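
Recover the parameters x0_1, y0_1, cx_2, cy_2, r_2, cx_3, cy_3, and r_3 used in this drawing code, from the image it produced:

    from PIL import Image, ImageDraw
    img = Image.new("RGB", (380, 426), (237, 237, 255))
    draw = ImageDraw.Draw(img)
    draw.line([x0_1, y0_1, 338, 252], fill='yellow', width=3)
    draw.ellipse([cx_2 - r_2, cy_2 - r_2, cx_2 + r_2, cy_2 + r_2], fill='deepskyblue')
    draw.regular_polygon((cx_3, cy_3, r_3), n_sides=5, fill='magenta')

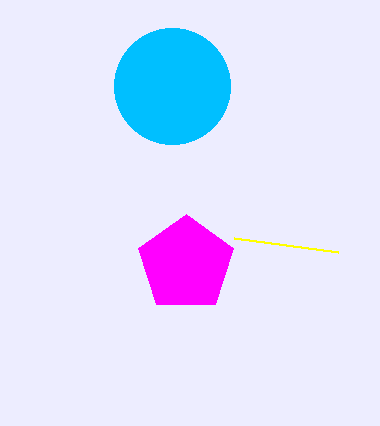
x0_1 = 234
y0_1 = 238
cx_2 = 172
cy_2 = 86
r_2 = 58
cx_3 = 186
cy_3 = 264
r_3 = 50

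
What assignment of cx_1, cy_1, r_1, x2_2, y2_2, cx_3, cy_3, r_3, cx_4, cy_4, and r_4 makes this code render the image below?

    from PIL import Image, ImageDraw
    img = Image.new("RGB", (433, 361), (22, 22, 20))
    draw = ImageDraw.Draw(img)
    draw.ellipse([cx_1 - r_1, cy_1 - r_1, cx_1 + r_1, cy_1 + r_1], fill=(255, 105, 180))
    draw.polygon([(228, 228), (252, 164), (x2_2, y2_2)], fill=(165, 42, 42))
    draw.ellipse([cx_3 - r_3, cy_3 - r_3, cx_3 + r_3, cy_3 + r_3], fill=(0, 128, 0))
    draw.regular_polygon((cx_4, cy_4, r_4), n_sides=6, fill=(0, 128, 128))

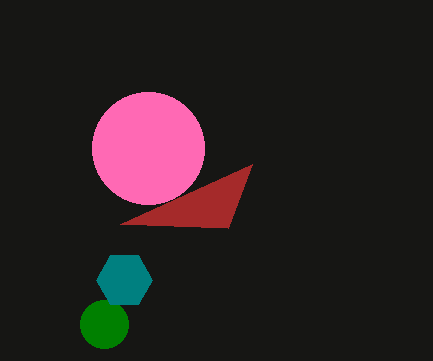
cx_1 = 148, cy_1 = 148, r_1 = 56, x2_2 = 120, y2_2 = 224, cx_3 = 104, cy_3 = 324, r_3 = 24, cx_4 = 124, cy_4 = 280, r_4 = 28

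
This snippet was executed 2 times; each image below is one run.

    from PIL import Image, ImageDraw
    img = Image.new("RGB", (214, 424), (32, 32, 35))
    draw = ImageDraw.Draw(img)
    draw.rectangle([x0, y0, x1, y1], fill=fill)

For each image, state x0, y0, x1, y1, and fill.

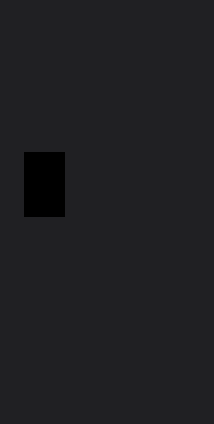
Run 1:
x0 = 24
y0 = 152
x1 = 64
y1 = 216
fill = 'black'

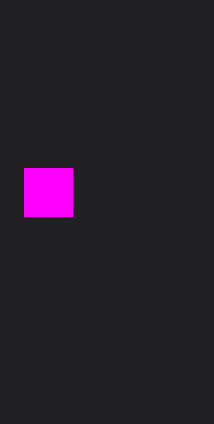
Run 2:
x0 = 24
y0 = 168
x1 = 72
y1 = 216
fill = 'magenta'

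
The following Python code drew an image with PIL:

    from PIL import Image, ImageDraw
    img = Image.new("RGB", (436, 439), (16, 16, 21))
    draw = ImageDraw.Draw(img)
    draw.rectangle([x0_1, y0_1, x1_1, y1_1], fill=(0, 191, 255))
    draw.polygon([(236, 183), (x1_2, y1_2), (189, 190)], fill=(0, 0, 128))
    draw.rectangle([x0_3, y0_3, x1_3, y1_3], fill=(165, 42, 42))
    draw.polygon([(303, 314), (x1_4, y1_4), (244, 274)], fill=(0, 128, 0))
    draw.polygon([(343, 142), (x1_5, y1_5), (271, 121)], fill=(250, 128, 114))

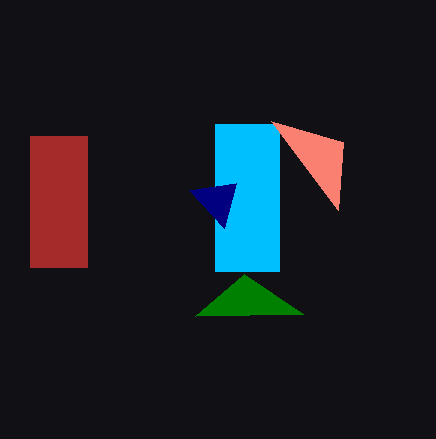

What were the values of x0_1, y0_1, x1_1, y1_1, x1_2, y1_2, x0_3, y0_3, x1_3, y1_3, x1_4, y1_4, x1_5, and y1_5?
x0_1 = 215; y0_1 = 124; x1_1 = 279; y1_1 = 271; x1_2 = 224; y1_2 = 228; x0_3 = 30; y0_3 = 136; x1_3 = 87; y1_3 = 267; x1_4 = 195; y1_4 = 316; x1_5 = 338; y1_5 = 210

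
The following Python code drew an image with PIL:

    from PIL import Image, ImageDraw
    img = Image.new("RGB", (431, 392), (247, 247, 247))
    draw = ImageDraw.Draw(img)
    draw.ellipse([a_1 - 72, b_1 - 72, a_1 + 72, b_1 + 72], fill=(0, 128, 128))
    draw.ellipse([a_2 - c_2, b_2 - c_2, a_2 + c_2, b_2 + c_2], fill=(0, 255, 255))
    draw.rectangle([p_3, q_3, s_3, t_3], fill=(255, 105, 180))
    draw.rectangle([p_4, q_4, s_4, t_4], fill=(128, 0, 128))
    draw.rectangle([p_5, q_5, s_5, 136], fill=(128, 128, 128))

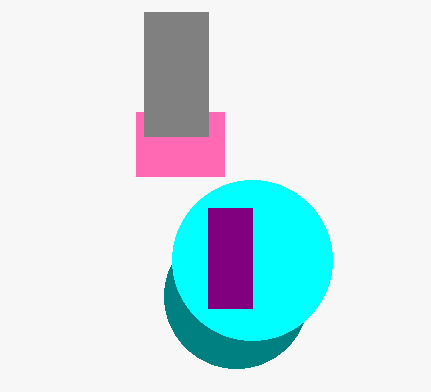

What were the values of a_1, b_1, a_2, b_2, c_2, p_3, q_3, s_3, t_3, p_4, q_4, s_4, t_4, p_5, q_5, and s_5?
a_1 = 236
b_1 = 296
a_2 = 252
b_2 = 260
c_2 = 80
p_3 = 136
q_3 = 112
s_3 = 224
t_3 = 176
p_4 = 208
q_4 = 208
s_4 = 252
t_4 = 308
p_5 = 144
q_5 = 12
s_5 = 208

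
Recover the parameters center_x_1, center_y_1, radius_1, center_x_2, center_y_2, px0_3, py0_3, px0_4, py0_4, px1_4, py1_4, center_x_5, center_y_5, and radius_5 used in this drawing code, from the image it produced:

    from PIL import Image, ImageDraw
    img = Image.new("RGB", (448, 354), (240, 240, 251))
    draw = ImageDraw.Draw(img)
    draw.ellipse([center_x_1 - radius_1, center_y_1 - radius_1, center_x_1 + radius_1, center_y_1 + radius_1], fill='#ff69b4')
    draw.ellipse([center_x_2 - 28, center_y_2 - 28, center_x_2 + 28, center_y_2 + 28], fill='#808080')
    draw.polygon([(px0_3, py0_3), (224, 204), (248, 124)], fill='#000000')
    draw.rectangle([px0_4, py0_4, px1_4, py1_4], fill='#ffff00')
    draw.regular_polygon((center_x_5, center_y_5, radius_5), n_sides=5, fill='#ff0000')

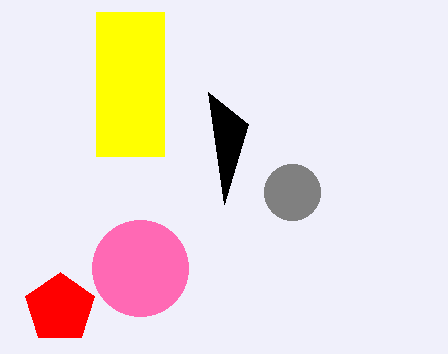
center_x_1 = 140, center_y_1 = 268, radius_1 = 48, center_x_2 = 292, center_y_2 = 192, px0_3 = 208, py0_3 = 92, px0_4 = 96, py0_4 = 12, px1_4 = 164, py1_4 = 156, center_x_5 = 60, center_y_5 = 308, radius_5 = 36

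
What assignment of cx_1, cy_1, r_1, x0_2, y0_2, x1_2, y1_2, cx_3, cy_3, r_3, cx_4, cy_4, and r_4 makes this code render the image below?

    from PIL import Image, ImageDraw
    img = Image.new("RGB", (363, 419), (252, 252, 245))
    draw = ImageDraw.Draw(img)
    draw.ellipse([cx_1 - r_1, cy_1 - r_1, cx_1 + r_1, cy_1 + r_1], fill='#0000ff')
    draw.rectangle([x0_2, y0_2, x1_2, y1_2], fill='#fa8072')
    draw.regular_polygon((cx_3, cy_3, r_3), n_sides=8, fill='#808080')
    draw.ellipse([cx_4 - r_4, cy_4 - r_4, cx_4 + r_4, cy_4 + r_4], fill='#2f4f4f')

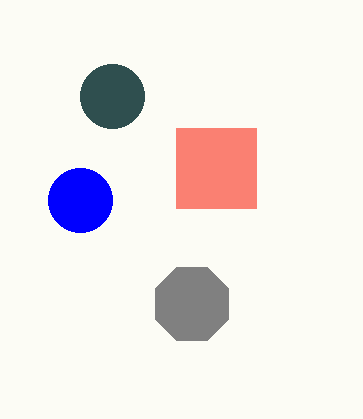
cx_1 = 80
cy_1 = 200
r_1 = 32
x0_2 = 176
y0_2 = 128
x1_2 = 256
y1_2 = 208
cx_3 = 192
cy_3 = 304
r_3 = 40
cx_4 = 112
cy_4 = 96
r_4 = 32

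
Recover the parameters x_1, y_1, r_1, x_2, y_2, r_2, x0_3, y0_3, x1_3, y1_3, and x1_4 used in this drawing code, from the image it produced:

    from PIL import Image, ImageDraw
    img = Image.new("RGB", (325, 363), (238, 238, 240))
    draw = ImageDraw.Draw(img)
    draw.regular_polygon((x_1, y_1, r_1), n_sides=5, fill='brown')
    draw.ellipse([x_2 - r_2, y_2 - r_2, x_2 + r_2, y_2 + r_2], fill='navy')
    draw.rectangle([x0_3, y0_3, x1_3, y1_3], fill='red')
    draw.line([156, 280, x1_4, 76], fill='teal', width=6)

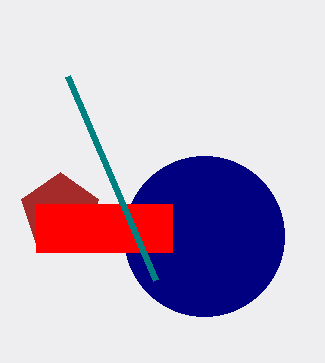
x_1 = 60
y_1 = 212
r_1 = 40
x_2 = 204
y_2 = 236
r_2 = 80
x0_3 = 36
y0_3 = 204
x1_3 = 172
y1_3 = 252
x1_4 = 68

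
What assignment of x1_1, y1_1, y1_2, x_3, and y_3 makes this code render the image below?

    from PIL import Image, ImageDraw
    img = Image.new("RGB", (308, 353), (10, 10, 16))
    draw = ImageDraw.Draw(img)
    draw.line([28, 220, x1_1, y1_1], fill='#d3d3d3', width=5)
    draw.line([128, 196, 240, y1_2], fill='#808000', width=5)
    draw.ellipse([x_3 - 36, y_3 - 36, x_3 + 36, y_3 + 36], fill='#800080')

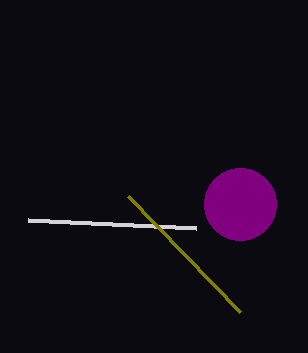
x1_1 = 196; y1_1 = 228; y1_2 = 312; x_3 = 240; y_3 = 204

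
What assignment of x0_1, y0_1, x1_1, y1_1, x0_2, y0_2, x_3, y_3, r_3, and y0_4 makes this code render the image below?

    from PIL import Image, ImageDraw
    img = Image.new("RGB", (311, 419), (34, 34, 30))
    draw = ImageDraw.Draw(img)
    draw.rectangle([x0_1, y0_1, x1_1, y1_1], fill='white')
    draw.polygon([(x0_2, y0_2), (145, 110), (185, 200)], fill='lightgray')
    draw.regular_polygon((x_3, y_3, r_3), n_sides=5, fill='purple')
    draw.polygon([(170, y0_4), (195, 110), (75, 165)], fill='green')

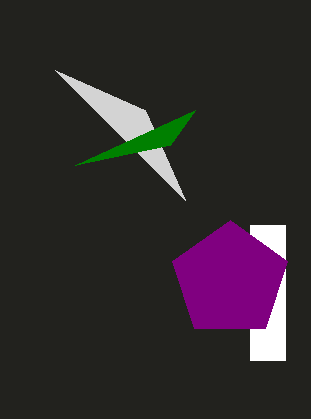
x0_1 = 250, y0_1 = 225, x1_1 = 285, y1_1 = 360, x0_2 = 55, y0_2 = 70, x_3 = 230, y_3 = 280, r_3 = 60, y0_4 = 145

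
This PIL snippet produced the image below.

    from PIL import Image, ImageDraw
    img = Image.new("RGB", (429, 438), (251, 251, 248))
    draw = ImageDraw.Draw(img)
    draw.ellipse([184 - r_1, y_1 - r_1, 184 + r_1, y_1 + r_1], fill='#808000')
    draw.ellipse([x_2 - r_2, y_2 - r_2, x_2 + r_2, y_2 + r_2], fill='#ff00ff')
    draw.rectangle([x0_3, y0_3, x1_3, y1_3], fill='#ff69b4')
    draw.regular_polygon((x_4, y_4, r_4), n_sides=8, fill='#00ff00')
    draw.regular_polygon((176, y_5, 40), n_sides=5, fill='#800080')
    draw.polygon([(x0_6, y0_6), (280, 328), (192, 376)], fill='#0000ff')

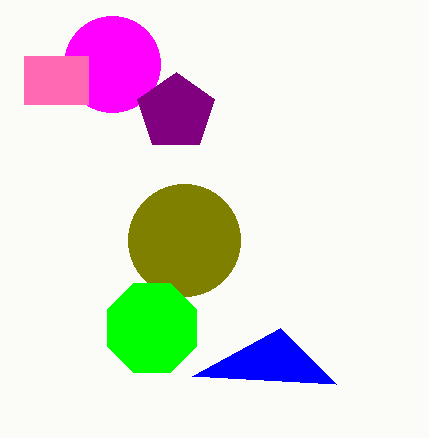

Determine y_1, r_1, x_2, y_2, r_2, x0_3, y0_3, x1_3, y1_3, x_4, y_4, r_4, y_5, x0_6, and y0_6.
y_1 = 240
r_1 = 56
x_2 = 112
y_2 = 64
r_2 = 48
x0_3 = 24
y0_3 = 56
x1_3 = 88
y1_3 = 104
x_4 = 152
y_4 = 328
r_4 = 48
y_5 = 112
x0_6 = 336
y0_6 = 384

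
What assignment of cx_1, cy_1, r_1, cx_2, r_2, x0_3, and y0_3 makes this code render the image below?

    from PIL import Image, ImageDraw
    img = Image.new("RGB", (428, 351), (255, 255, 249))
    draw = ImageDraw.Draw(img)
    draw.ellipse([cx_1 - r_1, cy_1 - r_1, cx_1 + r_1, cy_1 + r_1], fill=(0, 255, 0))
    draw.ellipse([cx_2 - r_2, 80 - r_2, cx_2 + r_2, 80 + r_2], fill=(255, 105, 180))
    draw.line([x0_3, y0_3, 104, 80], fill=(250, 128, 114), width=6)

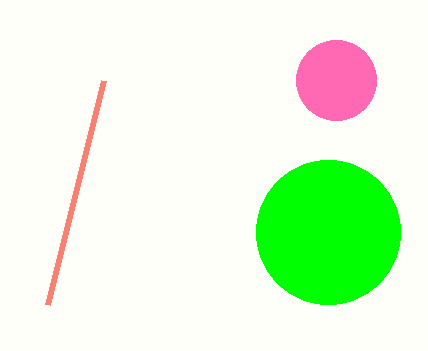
cx_1 = 328, cy_1 = 232, r_1 = 72, cx_2 = 336, r_2 = 40, x0_3 = 48, y0_3 = 304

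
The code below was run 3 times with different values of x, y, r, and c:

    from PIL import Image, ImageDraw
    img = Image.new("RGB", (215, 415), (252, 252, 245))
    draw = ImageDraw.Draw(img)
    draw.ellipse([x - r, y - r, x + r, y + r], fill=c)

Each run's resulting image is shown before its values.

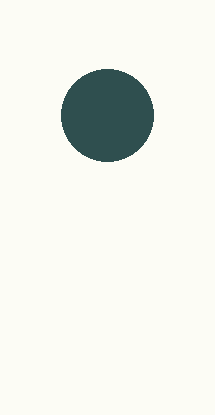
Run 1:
x = 107, y = 115, r = 46, c = 'darkslategray'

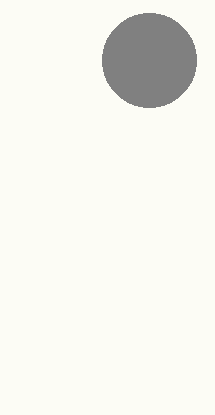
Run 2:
x = 149
y = 60
r = 47
c = 'gray'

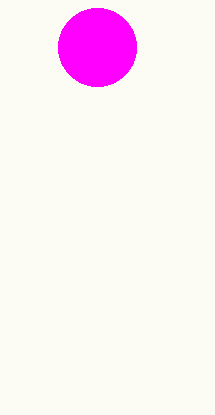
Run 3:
x = 97; y = 47; r = 39; c = 'magenta'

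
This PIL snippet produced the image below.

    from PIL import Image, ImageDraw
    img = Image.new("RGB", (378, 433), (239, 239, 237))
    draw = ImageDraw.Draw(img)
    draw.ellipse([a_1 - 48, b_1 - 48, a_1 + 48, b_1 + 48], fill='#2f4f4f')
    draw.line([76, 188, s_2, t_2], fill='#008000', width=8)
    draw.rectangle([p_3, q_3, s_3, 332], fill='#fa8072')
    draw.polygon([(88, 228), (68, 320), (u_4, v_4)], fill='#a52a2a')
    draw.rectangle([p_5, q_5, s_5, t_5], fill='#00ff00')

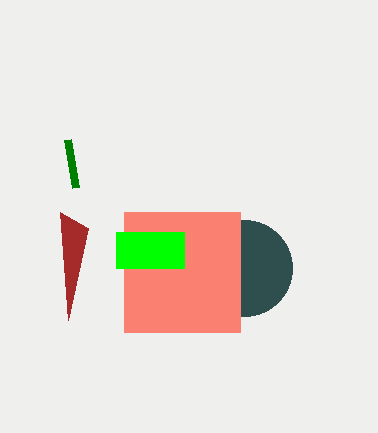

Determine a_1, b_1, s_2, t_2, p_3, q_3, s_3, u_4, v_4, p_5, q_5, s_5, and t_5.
a_1 = 244, b_1 = 268, s_2 = 68, t_2 = 140, p_3 = 124, q_3 = 212, s_3 = 240, u_4 = 60, v_4 = 212, p_5 = 116, q_5 = 232, s_5 = 184, t_5 = 268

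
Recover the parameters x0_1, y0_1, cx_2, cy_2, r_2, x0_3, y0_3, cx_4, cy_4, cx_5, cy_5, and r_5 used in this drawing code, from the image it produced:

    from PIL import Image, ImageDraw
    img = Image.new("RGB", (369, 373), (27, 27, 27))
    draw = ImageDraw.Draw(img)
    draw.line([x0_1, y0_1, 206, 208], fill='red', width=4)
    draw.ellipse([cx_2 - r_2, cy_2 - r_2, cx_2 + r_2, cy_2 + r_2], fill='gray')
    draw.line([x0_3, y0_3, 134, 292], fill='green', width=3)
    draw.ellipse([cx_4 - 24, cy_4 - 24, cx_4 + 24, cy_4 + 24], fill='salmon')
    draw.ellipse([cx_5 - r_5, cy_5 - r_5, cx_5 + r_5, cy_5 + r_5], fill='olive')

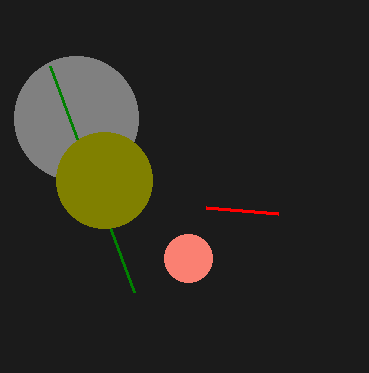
x0_1 = 278
y0_1 = 214
cx_2 = 76
cy_2 = 118
r_2 = 62
x0_3 = 50
y0_3 = 66
cx_4 = 188
cy_4 = 258
cx_5 = 104
cy_5 = 180
r_5 = 48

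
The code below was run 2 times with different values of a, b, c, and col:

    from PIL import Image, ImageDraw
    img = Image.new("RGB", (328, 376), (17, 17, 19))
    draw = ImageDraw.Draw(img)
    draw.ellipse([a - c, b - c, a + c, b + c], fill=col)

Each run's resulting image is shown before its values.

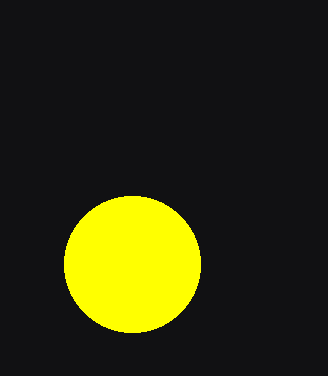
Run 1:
a = 132, b = 264, c = 68, col = 'yellow'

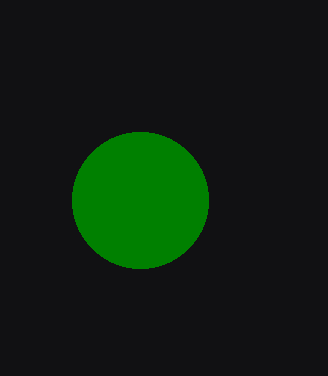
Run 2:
a = 140, b = 200, c = 68, col = 'green'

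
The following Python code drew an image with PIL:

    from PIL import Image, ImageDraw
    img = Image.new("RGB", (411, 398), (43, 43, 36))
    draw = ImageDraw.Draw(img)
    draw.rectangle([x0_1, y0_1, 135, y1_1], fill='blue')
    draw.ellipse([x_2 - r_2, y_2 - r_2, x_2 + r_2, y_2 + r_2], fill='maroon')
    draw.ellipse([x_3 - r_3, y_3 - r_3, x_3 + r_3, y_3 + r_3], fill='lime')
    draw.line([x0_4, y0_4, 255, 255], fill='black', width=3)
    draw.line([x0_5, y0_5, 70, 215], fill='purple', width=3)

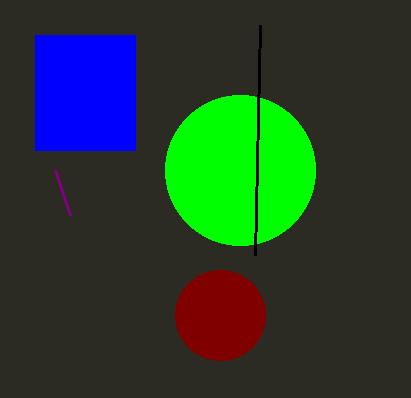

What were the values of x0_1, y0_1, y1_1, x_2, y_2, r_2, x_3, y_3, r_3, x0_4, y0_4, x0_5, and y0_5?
x0_1 = 35, y0_1 = 35, y1_1 = 150, x_2 = 220, y_2 = 315, r_2 = 45, x_3 = 240, y_3 = 170, r_3 = 75, x0_4 = 260, y0_4 = 25, x0_5 = 55, y0_5 = 170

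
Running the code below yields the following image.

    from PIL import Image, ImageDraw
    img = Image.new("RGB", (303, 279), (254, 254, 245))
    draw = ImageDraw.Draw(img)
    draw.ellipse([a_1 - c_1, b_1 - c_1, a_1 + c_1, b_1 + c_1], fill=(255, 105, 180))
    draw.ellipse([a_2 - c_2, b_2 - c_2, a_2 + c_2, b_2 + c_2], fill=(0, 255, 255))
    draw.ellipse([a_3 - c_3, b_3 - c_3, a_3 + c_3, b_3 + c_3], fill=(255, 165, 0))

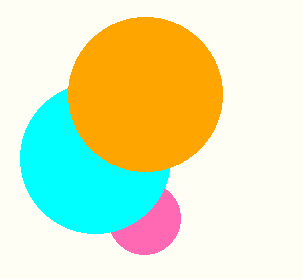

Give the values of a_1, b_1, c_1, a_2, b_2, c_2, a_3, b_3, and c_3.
a_1 = 144, b_1 = 218, c_1 = 36, a_2 = 95, b_2 = 158, c_2 = 75, a_3 = 145, b_3 = 94, c_3 = 77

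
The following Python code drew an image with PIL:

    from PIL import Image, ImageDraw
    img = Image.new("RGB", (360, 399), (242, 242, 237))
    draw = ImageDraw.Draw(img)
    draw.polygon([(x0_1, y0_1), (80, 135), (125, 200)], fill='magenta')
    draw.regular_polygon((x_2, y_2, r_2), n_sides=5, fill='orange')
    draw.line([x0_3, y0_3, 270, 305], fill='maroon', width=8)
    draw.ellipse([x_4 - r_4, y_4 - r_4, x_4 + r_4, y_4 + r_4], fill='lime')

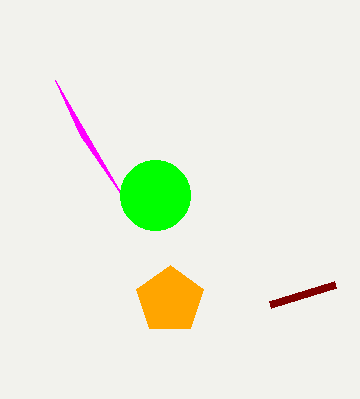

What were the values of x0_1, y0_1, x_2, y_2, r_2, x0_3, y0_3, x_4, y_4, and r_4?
x0_1 = 55
y0_1 = 80
x_2 = 170
y_2 = 300
r_2 = 35
x0_3 = 335
y0_3 = 285
x_4 = 155
y_4 = 195
r_4 = 35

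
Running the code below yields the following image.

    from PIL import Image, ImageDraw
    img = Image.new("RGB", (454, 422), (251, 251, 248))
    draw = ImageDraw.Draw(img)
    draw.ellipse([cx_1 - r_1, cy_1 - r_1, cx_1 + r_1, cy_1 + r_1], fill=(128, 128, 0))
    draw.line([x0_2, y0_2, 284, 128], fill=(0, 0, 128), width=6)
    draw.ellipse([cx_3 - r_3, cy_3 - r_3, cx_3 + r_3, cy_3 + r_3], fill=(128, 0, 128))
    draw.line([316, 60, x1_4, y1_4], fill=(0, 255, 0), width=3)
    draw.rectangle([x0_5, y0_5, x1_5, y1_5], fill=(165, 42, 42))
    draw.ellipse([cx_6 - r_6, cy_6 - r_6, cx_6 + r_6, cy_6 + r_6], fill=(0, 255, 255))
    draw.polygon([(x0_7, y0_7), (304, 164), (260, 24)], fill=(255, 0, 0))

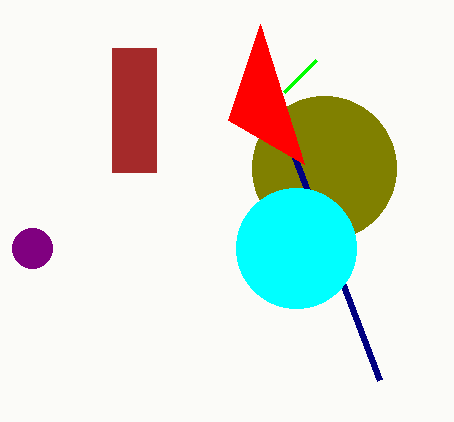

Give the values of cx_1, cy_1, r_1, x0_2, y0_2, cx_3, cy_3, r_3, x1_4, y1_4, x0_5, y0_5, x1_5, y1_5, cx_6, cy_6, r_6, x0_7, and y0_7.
cx_1 = 324
cy_1 = 168
r_1 = 72
x0_2 = 380
y0_2 = 380
cx_3 = 32
cy_3 = 248
r_3 = 20
x1_4 = 284
y1_4 = 92
x0_5 = 112
y0_5 = 48
x1_5 = 156
y1_5 = 172
cx_6 = 296
cy_6 = 248
r_6 = 60
x0_7 = 228
y0_7 = 120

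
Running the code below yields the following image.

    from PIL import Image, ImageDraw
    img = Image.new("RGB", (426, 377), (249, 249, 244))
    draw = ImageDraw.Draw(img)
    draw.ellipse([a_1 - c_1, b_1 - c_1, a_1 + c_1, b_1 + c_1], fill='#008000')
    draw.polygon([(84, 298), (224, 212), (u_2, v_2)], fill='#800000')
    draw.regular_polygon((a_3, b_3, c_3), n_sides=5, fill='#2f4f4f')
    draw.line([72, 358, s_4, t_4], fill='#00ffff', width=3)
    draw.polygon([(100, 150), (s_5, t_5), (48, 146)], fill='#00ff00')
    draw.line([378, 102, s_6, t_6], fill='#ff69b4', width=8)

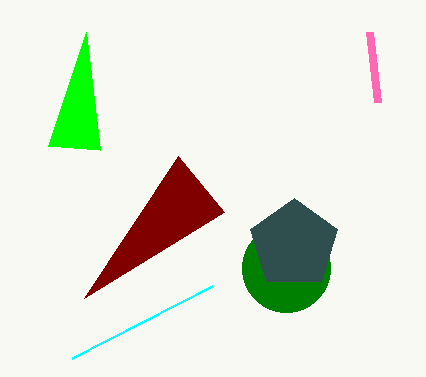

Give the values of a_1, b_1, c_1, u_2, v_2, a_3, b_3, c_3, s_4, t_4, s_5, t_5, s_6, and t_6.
a_1 = 286
b_1 = 268
c_1 = 44
u_2 = 178
v_2 = 156
a_3 = 294
b_3 = 244
c_3 = 46
s_4 = 212
t_4 = 286
s_5 = 86
t_5 = 32
s_6 = 370
t_6 = 32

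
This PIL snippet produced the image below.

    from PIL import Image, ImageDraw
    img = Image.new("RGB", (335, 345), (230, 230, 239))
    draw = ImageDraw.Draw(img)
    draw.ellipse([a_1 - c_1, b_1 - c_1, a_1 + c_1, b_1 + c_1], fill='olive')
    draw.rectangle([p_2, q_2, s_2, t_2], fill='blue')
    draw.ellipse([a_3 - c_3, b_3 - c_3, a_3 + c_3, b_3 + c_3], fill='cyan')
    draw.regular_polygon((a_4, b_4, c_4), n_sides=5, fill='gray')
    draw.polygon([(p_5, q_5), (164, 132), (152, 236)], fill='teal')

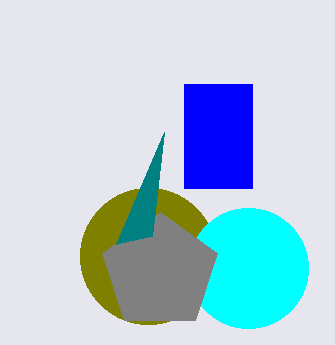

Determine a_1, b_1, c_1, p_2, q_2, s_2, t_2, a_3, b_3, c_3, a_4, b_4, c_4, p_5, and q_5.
a_1 = 148
b_1 = 256
c_1 = 68
p_2 = 184
q_2 = 84
s_2 = 252
t_2 = 188
a_3 = 248
b_3 = 268
c_3 = 60
a_4 = 160
b_4 = 272
c_4 = 60
p_5 = 116
q_5 = 244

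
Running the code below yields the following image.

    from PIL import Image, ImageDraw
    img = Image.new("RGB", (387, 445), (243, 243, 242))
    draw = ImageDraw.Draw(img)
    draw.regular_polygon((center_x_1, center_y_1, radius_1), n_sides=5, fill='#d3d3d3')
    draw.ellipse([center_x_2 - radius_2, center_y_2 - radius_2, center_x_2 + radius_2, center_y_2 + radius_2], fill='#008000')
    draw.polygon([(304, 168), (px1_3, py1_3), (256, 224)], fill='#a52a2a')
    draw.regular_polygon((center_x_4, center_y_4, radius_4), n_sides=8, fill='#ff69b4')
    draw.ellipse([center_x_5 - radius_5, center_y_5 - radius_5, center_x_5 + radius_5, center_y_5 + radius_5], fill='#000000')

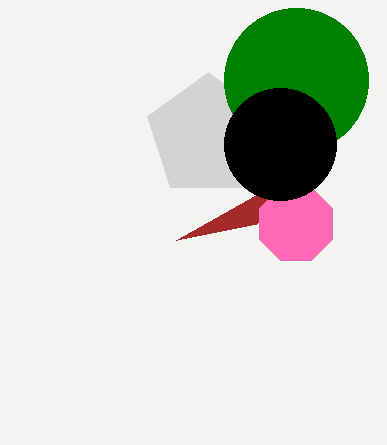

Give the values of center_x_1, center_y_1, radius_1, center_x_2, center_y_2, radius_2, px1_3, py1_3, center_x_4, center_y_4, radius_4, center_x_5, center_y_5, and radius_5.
center_x_1 = 208; center_y_1 = 136; radius_1 = 64; center_x_2 = 296; center_y_2 = 80; radius_2 = 72; px1_3 = 176; py1_3 = 240; center_x_4 = 296; center_y_4 = 224; radius_4 = 40; center_x_5 = 280; center_y_5 = 144; radius_5 = 56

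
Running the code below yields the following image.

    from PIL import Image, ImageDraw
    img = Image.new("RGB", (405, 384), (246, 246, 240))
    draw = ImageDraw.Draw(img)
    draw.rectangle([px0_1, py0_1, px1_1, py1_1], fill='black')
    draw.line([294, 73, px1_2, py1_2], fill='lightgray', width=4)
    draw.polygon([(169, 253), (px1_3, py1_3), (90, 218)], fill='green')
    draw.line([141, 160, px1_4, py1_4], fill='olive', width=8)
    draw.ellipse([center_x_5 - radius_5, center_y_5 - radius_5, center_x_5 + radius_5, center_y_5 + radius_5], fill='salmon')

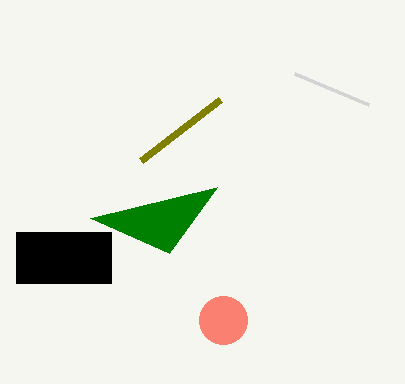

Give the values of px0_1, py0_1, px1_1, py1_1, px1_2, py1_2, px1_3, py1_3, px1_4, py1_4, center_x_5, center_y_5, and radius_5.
px0_1 = 16; py0_1 = 232; px1_1 = 111; py1_1 = 283; px1_2 = 368; py1_2 = 104; px1_3 = 217; py1_3 = 187; px1_4 = 220; py1_4 = 99; center_x_5 = 223; center_y_5 = 320; radius_5 = 24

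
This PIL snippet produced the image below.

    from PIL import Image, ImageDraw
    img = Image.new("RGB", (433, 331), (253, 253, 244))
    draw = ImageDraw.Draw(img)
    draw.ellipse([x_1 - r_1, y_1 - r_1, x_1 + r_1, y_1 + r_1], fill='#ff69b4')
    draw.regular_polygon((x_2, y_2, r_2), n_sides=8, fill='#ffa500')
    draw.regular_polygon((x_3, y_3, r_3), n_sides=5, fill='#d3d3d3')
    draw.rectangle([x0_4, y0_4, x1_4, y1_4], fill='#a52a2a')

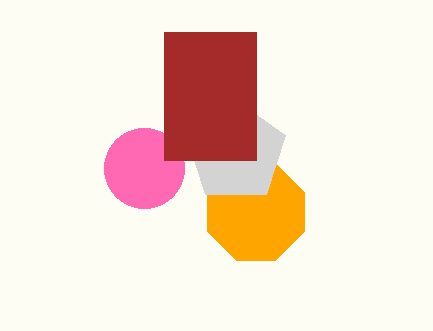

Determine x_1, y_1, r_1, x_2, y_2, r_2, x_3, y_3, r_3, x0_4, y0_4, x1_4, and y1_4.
x_1 = 144, y_1 = 168, r_1 = 40, x_2 = 256, y_2 = 212, r_2 = 52, x_3 = 236, y_3 = 152, r_3 = 52, x0_4 = 164, y0_4 = 32, x1_4 = 256, y1_4 = 160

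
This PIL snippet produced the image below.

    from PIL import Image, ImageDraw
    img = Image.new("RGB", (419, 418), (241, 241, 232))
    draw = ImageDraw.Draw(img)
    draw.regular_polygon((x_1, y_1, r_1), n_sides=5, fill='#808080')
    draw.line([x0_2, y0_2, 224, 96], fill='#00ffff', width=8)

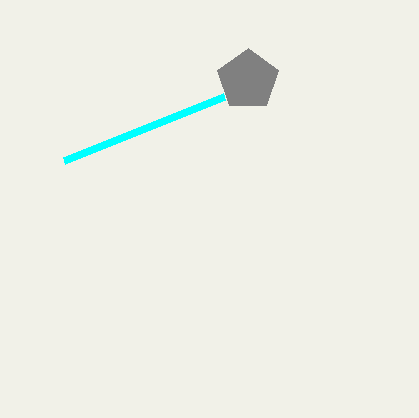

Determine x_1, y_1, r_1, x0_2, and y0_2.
x_1 = 248, y_1 = 80, r_1 = 32, x0_2 = 64, y0_2 = 160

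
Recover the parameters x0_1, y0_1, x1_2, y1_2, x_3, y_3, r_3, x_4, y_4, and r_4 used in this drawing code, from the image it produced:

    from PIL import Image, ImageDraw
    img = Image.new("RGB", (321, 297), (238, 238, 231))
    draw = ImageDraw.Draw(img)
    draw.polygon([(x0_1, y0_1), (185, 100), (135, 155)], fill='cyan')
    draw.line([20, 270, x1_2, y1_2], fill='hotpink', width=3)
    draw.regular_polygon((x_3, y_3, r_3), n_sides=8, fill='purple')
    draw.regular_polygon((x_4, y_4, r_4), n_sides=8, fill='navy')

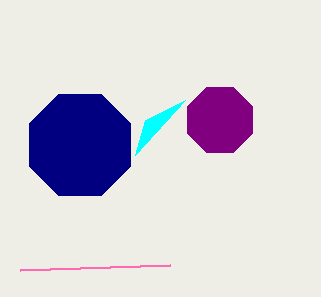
x0_1 = 145; y0_1 = 120; x1_2 = 170; y1_2 = 265; x_3 = 220; y_3 = 120; r_3 = 35; x_4 = 80; y_4 = 145; r_4 = 55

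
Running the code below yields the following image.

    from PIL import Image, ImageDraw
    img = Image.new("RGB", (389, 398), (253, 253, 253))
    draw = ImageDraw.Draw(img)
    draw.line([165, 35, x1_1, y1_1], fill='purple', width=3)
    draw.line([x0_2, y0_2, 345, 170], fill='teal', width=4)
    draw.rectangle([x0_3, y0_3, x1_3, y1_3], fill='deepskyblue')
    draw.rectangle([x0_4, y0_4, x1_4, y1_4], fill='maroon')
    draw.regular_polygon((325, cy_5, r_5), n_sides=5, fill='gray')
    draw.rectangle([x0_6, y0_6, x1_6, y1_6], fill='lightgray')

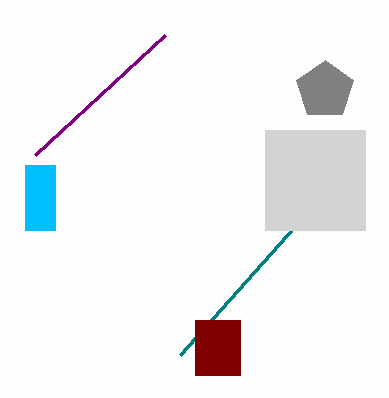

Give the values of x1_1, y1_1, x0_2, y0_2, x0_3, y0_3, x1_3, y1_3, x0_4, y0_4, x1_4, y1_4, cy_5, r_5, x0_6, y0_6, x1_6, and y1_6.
x1_1 = 35, y1_1 = 155, x0_2 = 180, y0_2 = 355, x0_3 = 25, y0_3 = 165, x1_3 = 55, y1_3 = 230, x0_4 = 195, y0_4 = 320, x1_4 = 240, y1_4 = 375, cy_5 = 90, r_5 = 30, x0_6 = 265, y0_6 = 130, x1_6 = 365, y1_6 = 230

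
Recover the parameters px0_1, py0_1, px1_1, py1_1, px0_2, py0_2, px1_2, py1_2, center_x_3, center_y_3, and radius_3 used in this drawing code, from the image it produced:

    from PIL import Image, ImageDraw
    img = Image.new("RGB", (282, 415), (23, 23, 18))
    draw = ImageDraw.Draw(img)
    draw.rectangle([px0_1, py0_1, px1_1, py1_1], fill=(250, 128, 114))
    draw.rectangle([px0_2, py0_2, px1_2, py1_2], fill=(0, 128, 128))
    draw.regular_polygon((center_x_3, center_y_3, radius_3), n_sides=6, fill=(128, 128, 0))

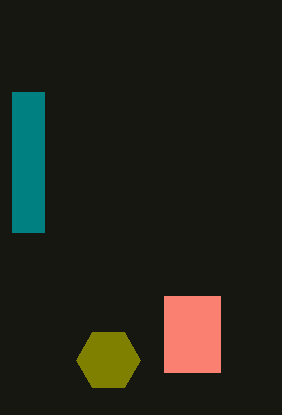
px0_1 = 164; py0_1 = 296; px1_1 = 220; py1_1 = 372; px0_2 = 12; py0_2 = 92; px1_2 = 44; py1_2 = 232; center_x_3 = 108; center_y_3 = 360; radius_3 = 32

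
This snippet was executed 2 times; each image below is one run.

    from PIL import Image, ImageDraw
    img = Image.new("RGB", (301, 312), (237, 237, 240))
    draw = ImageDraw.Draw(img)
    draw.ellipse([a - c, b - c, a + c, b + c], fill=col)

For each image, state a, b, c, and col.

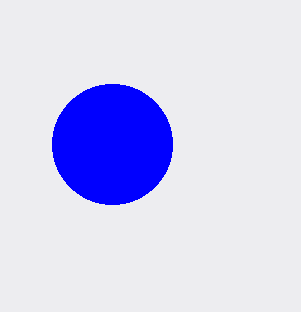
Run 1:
a = 112, b = 144, c = 60, col = 'blue'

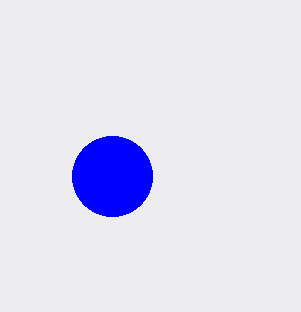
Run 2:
a = 112; b = 176; c = 40; col = 'blue'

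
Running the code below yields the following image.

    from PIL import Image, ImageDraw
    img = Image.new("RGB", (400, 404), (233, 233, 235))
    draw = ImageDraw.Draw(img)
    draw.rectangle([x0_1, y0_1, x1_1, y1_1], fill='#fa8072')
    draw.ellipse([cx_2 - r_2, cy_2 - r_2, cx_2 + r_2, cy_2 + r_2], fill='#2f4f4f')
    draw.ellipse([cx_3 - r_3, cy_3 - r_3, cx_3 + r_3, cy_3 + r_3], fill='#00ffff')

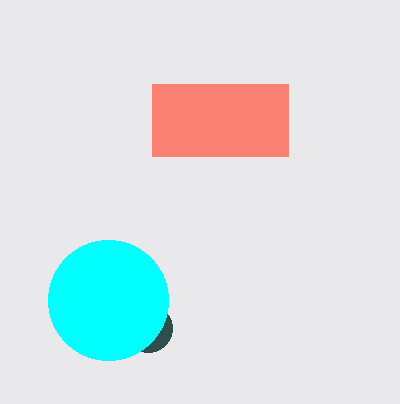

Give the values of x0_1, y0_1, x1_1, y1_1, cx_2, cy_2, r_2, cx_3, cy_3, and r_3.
x0_1 = 152, y0_1 = 84, x1_1 = 288, y1_1 = 156, cx_2 = 148, cy_2 = 328, r_2 = 24, cx_3 = 108, cy_3 = 300, r_3 = 60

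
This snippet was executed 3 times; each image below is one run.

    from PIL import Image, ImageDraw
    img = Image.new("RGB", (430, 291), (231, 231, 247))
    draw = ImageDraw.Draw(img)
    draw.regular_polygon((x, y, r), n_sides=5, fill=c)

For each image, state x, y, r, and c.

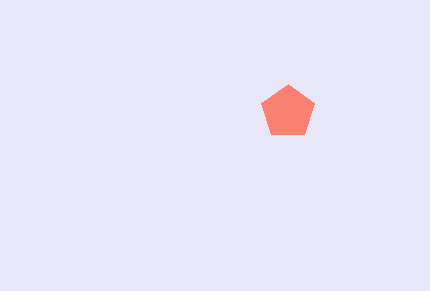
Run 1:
x = 288, y = 112, r = 28, c = 'salmon'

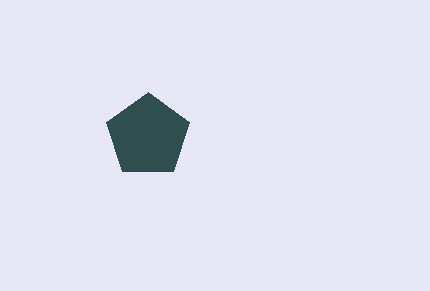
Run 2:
x = 148, y = 136, r = 44, c = 'darkslategray'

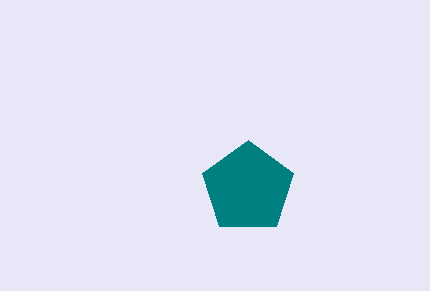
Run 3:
x = 248
y = 188
r = 48
c = 'teal'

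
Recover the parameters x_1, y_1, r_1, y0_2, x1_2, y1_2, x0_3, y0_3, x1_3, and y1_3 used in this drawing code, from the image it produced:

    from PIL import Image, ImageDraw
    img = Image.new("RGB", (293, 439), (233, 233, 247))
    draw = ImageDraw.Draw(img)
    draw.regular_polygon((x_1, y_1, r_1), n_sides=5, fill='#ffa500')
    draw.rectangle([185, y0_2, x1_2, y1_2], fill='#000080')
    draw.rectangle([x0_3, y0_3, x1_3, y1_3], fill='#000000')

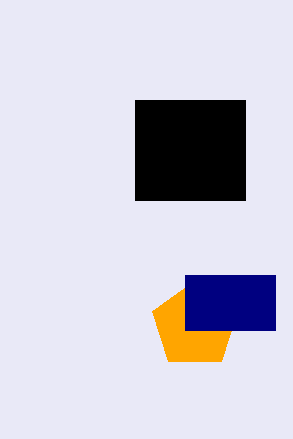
x_1 = 195, y_1 = 325, r_1 = 45, y0_2 = 275, x1_2 = 275, y1_2 = 330, x0_3 = 135, y0_3 = 100, x1_3 = 245, y1_3 = 200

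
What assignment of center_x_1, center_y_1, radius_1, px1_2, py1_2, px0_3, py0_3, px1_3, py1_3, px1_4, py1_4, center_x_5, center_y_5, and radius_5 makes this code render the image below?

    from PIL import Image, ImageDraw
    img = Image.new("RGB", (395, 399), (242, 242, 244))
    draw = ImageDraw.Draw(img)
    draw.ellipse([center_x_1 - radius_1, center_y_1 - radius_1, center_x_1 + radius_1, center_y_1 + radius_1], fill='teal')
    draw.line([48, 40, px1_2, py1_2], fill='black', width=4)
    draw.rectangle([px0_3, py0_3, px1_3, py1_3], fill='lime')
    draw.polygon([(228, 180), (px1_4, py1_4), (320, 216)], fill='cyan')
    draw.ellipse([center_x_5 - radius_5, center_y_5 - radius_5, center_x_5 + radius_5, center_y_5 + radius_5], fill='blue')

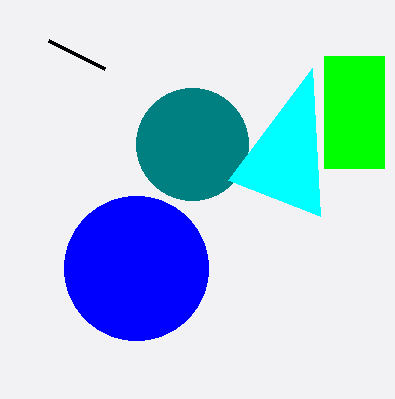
center_x_1 = 192; center_y_1 = 144; radius_1 = 56; px1_2 = 104; py1_2 = 68; px0_3 = 324; py0_3 = 56; px1_3 = 384; py1_3 = 168; px1_4 = 312; py1_4 = 68; center_x_5 = 136; center_y_5 = 268; radius_5 = 72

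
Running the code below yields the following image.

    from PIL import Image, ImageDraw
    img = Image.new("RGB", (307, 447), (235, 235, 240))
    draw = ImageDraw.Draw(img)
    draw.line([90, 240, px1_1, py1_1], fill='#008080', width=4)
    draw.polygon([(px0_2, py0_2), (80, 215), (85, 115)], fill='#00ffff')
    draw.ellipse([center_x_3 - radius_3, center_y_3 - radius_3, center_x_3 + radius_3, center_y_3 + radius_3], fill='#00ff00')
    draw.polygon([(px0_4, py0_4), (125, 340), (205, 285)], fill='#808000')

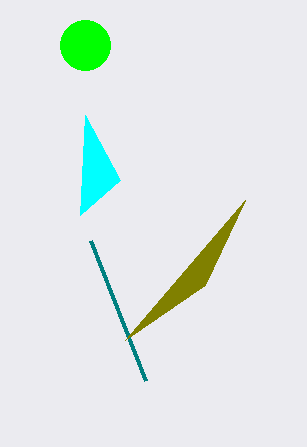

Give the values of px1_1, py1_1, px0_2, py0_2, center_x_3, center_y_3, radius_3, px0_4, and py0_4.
px1_1 = 145; py1_1 = 380; px0_2 = 120; py0_2 = 180; center_x_3 = 85; center_y_3 = 45; radius_3 = 25; px0_4 = 245; py0_4 = 200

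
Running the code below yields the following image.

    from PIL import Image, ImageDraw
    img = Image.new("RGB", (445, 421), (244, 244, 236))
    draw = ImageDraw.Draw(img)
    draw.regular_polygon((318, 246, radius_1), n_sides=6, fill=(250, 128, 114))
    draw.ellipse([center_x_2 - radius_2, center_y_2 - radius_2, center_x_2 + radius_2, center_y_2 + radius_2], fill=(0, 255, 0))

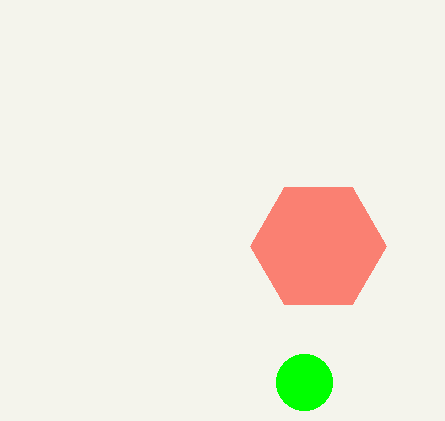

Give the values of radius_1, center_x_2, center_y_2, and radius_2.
radius_1 = 68
center_x_2 = 304
center_y_2 = 382
radius_2 = 28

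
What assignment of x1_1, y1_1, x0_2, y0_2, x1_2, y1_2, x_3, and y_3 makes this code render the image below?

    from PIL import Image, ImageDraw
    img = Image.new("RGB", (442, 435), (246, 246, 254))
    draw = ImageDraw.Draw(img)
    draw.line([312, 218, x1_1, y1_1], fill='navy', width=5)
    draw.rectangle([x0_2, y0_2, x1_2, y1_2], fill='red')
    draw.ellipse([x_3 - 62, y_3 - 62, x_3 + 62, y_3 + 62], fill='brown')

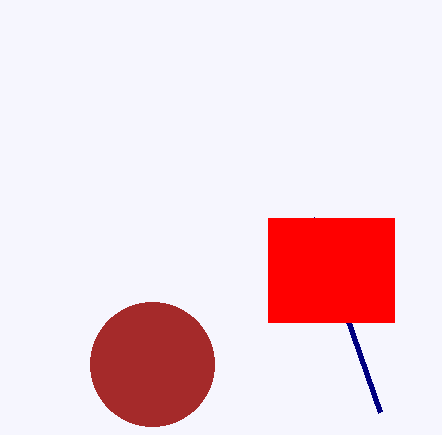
x1_1 = 380; y1_1 = 412; x0_2 = 268; y0_2 = 218; x1_2 = 394; y1_2 = 322; x_3 = 152; y_3 = 364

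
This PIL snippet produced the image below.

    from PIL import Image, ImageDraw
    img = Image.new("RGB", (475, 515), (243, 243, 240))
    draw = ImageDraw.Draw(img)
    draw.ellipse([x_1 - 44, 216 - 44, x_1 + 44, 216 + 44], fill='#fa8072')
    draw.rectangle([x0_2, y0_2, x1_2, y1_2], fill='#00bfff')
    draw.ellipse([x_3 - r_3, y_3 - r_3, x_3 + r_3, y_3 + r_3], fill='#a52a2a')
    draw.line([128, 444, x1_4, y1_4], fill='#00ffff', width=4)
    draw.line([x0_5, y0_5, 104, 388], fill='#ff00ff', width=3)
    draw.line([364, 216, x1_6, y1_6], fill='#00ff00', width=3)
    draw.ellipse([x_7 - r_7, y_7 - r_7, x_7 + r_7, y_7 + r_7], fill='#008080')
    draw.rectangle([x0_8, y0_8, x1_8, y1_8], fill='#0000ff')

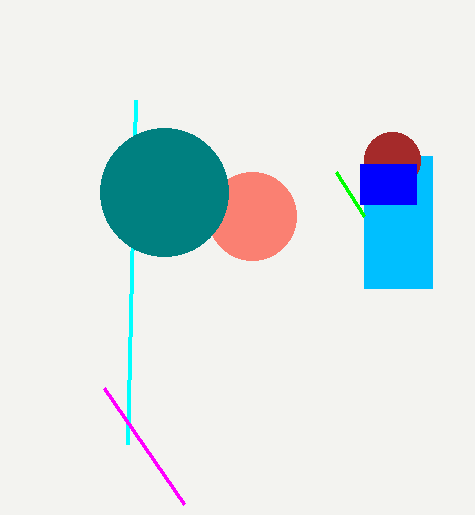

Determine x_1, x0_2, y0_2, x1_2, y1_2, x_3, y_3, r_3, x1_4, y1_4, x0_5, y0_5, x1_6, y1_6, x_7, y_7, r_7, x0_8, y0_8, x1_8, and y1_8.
x_1 = 252, x0_2 = 364, y0_2 = 156, x1_2 = 432, y1_2 = 288, x_3 = 392, y_3 = 160, r_3 = 28, x1_4 = 136, y1_4 = 100, x0_5 = 184, y0_5 = 504, x1_6 = 336, y1_6 = 172, x_7 = 164, y_7 = 192, r_7 = 64, x0_8 = 360, y0_8 = 164, x1_8 = 416, y1_8 = 204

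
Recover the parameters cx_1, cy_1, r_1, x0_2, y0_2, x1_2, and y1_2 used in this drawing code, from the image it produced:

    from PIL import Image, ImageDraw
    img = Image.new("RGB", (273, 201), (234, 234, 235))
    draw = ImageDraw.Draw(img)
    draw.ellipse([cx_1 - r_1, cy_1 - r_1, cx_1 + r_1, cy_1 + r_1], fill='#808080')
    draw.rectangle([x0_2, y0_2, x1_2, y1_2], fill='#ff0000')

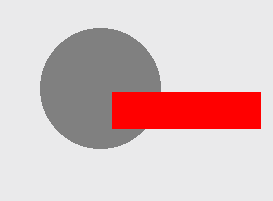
cx_1 = 100, cy_1 = 88, r_1 = 60, x0_2 = 112, y0_2 = 92, x1_2 = 260, y1_2 = 128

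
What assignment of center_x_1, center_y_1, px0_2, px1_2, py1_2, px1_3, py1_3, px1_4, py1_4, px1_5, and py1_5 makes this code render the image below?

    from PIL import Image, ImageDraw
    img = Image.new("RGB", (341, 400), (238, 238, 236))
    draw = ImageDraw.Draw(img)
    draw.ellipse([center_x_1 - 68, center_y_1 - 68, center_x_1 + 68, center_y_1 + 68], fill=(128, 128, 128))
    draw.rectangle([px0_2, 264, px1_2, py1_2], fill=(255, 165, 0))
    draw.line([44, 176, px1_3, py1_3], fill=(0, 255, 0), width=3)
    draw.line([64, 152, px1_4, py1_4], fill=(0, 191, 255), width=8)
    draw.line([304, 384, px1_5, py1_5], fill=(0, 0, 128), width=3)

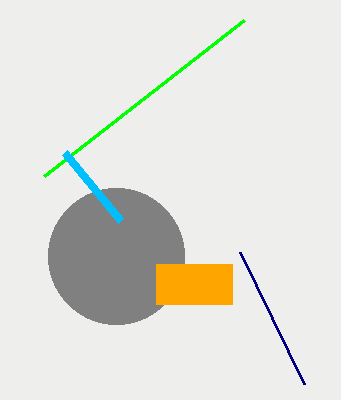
center_x_1 = 116; center_y_1 = 256; px0_2 = 156; px1_2 = 232; py1_2 = 304; px1_3 = 244; py1_3 = 20; px1_4 = 120; py1_4 = 220; px1_5 = 240; py1_5 = 252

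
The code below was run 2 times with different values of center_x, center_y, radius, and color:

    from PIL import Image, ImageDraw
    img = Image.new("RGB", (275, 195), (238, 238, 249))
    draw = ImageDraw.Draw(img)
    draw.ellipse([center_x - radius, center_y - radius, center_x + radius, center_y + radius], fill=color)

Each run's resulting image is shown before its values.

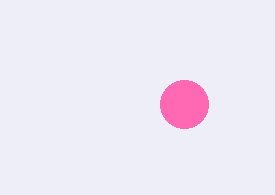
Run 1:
center_x = 184, center_y = 104, radius = 24, color = 'hotpink'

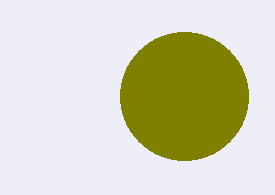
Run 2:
center_x = 184, center_y = 96, radius = 64, color = 'olive'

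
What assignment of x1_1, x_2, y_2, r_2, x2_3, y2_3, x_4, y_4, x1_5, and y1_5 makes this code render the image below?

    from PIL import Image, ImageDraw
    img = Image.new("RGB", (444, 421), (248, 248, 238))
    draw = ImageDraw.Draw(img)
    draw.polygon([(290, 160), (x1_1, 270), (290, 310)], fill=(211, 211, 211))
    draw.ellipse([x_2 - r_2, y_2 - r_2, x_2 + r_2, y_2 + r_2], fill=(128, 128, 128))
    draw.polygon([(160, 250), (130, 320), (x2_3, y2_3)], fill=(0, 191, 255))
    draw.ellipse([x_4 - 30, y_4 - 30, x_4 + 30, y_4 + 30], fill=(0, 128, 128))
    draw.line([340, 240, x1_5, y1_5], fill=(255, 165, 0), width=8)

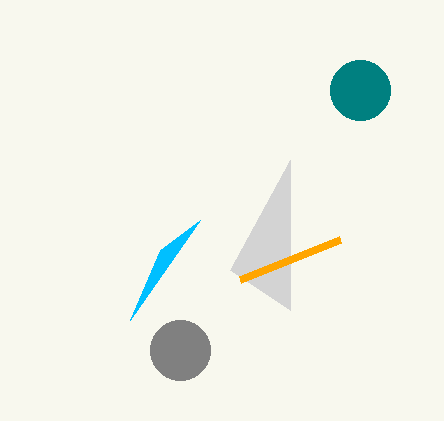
x1_1 = 230; x_2 = 180; y_2 = 350; r_2 = 30; x2_3 = 200; y2_3 = 220; x_4 = 360; y_4 = 90; x1_5 = 240; y1_5 = 280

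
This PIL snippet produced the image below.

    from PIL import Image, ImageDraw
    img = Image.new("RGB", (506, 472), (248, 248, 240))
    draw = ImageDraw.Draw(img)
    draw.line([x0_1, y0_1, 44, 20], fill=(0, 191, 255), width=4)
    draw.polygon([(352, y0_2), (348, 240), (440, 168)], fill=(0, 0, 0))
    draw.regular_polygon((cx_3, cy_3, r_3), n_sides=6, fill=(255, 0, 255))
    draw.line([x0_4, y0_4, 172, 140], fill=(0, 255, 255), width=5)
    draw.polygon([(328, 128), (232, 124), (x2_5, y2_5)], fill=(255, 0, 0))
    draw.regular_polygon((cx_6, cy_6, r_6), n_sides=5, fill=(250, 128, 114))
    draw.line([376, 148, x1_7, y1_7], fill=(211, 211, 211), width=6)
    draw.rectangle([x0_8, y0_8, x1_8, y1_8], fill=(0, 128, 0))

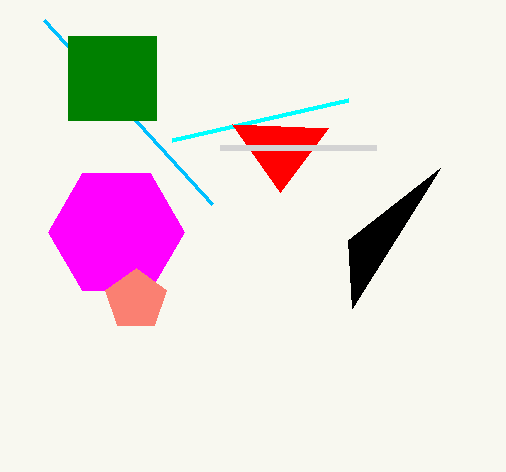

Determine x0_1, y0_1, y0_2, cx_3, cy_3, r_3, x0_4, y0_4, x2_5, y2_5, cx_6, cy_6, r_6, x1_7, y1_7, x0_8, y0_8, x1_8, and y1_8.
x0_1 = 212, y0_1 = 204, y0_2 = 308, cx_3 = 116, cy_3 = 232, r_3 = 68, x0_4 = 348, y0_4 = 100, x2_5 = 280, y2_5 = 192, cx_6 = 136, cy_6 = 300, r_6 = 32, x1_7 = 220, y1_7 = 148, x0_8 = 68, y0_8 = 36, x1_8 = 156, y1_8 = 120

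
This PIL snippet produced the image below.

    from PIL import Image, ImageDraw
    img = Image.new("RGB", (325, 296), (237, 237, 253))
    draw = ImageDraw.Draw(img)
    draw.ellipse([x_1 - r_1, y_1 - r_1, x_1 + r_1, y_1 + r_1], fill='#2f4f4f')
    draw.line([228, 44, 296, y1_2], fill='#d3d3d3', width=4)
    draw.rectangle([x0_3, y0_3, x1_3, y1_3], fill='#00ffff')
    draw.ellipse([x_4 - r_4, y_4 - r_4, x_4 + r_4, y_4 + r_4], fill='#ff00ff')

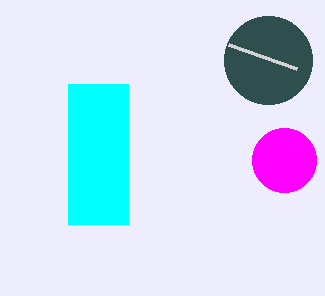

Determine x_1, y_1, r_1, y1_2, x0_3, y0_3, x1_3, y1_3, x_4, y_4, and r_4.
x_1 = 268; y_1 = 60; r_1 = 44; y1_2 = 68; x0_3 = 68; y0_3 = 84; x1_3 = 128; y1_3 = 224; x_4 = 284; y_4 = 160; r_4 = 32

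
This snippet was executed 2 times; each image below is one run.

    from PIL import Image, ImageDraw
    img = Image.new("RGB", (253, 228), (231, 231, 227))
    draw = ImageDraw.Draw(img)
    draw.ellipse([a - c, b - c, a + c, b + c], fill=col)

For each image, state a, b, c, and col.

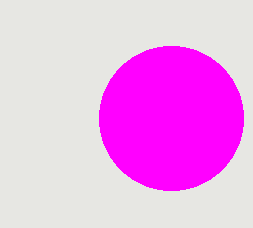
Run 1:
a = 171
b = 118
c = 72
col = 'magenta'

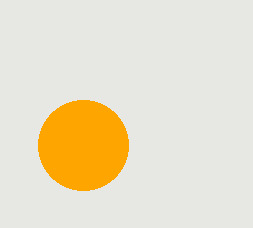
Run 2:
a = 83
b = 145
c = 45
col = 'orange'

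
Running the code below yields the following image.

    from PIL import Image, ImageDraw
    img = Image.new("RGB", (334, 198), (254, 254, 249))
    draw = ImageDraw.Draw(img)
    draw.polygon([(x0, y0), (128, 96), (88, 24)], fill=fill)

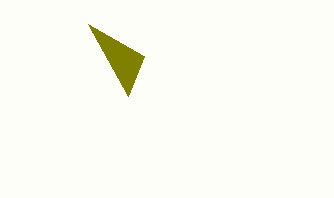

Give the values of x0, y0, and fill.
x0 = 144; y0 = 56; fill = 'olive'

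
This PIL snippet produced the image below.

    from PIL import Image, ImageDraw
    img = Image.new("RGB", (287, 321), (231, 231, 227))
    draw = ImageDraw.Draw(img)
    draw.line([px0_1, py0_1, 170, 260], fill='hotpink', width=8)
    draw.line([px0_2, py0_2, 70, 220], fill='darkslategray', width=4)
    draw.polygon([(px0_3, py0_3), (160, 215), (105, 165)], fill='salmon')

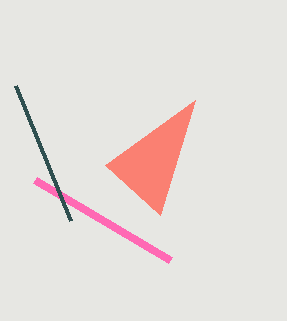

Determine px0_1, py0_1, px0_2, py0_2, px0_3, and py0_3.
px0_1 = 35, py0_1 = 180, px0_2 = 15, py0_2 = 85, px0_3 = 195, py0_3 = 100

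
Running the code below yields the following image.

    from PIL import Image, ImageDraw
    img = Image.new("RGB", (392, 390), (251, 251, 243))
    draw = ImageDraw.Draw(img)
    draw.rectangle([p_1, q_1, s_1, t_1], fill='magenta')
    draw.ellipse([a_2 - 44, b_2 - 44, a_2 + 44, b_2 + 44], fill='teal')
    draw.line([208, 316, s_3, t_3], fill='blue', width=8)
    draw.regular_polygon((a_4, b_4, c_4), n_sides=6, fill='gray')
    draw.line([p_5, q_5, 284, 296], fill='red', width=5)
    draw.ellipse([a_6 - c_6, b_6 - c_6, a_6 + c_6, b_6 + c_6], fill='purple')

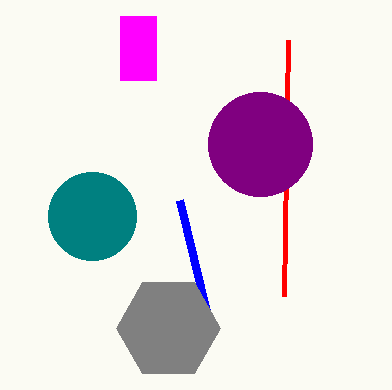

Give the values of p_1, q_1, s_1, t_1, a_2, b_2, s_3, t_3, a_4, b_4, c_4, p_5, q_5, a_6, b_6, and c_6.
p_1 = 120, q_1 = 16, s_1 = 156, t_1 = 80, a_2 = 92, b_2 = 216, s_3 = 180, t_3 = 200, a_4 = 168, b_4 = 328, c_4 = 52, p_5 = 288, q_5 = 40, a_6 = 260, b_6 = 144, c_6 = 52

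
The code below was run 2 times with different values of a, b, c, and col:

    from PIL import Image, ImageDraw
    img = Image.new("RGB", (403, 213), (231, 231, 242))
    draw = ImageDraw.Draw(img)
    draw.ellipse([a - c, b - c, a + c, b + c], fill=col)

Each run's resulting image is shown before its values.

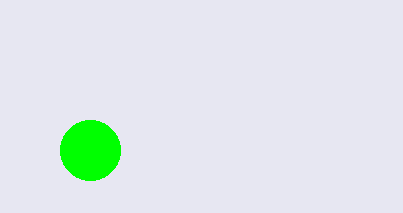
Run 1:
a = 90; b = 150; c = 30; col = 'lime'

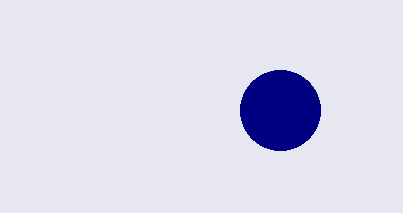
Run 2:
a = 280
b = 110
c = 40
col = 'navy'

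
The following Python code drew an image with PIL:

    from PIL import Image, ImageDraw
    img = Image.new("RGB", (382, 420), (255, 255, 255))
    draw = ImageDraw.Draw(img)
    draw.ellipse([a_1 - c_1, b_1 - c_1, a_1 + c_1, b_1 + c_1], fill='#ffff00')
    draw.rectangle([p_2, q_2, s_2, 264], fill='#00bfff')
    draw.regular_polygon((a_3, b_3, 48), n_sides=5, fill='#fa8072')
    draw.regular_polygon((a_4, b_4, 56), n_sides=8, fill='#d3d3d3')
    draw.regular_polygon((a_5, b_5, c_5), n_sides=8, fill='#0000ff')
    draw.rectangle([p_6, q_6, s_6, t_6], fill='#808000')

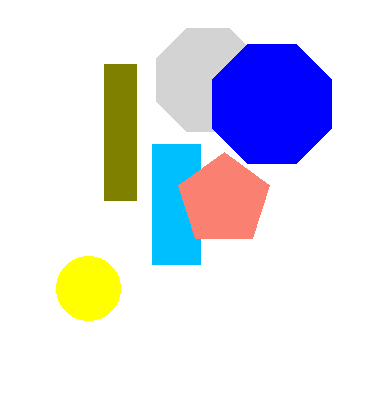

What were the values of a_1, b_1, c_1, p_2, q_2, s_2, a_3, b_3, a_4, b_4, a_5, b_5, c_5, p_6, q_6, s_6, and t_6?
a_1 = 88
b_1 = 288
c_1 = 32
p_2 = 152
q_2 = 144
s_2 = 200
a_3 = 224
b_3 = 200
a_4 = 208
b_4 = 80
a_5 = 272
b_5 = 104
c_5 = 64
p_6 = 104
q_6 = 64
s_6 = 136
t_6 = 200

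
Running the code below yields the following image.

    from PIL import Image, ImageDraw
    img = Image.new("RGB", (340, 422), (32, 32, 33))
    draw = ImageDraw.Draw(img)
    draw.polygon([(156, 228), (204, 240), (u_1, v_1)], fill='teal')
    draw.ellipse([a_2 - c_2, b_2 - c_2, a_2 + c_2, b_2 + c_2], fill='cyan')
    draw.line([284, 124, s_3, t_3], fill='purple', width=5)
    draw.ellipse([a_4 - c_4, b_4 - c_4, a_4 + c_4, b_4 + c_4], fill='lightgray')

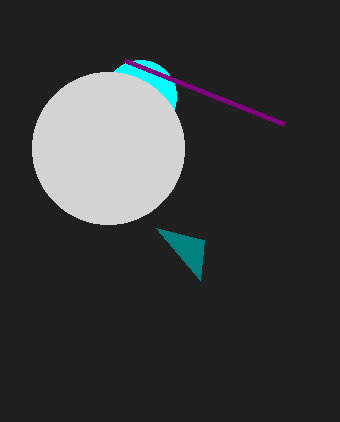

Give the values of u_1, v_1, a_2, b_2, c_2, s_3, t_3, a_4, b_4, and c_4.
u_1 = 200; v_1 = 280; a_2 = 140; b_2 = 96; c_2 = 36; s_3 = 124; t_3 = 60; a_4 = 108; b_4 = 148; c_4 = 76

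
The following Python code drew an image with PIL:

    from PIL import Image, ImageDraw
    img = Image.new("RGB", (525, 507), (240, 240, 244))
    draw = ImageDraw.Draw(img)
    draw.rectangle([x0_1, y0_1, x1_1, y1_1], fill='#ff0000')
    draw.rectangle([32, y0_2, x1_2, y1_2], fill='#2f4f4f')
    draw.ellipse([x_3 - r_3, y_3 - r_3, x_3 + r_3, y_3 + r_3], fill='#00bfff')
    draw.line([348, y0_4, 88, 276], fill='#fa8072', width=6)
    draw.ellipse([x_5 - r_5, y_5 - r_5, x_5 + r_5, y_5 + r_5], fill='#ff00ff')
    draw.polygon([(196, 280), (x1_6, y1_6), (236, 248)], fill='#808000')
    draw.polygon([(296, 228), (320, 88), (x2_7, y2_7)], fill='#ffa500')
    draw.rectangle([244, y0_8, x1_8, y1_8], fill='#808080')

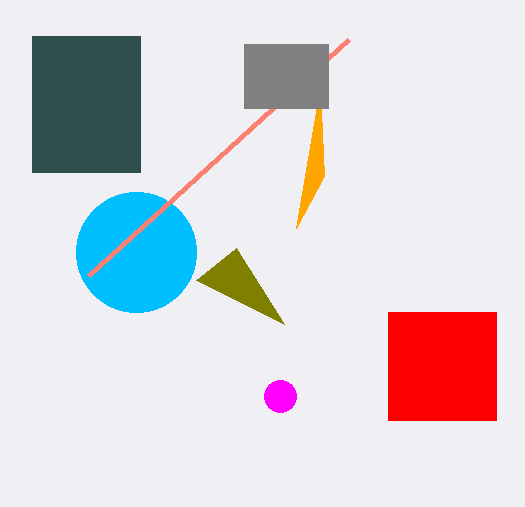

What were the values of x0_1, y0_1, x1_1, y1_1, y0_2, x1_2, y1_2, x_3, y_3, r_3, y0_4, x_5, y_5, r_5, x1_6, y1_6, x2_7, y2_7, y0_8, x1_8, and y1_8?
x0_1 = 388; y0_1 = 312; x1_1 = 496; y1_1 = 420; y0_2 = 36; x1_2 = 140; y1_2 = 172; x_3 = 136; y_3 = 252; r_3 = 60; y0_4 = 40; x_5 = 280; y_5 = 396; r_5 = 16; x1_6 = 284; y1_6 = 324; x2_7 = 324; y2_7 = 176; y0_8 = 44; x1_8 = 328; y1_8 = 108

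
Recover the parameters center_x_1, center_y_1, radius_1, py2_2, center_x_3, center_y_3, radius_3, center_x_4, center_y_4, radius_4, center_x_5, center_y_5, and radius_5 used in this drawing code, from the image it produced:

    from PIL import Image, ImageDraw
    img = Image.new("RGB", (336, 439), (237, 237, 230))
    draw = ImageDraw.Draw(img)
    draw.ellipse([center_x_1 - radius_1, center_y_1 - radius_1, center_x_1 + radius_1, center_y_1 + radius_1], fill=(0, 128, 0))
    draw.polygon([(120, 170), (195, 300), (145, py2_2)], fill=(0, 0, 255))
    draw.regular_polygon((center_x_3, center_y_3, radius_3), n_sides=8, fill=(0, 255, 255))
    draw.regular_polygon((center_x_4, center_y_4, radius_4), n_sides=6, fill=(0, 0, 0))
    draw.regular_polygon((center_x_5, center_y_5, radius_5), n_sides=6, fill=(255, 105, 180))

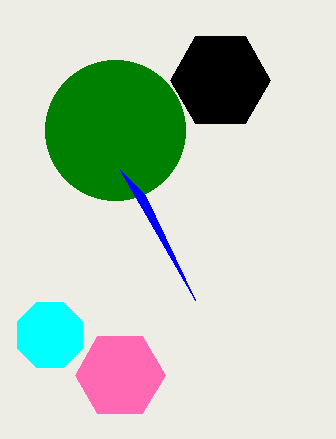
center_x_1 = 115
center_y_1 = 130
radius_1 = 70
py2_2 = 195
center_x_3 = 50
center_y_3 = 335
radius_3 = 35
center_x_4 = 220
center_y_4 = 80
radius_4 = 50
center_x_5 = 120
center_y_5 = 375
radius_5 = 45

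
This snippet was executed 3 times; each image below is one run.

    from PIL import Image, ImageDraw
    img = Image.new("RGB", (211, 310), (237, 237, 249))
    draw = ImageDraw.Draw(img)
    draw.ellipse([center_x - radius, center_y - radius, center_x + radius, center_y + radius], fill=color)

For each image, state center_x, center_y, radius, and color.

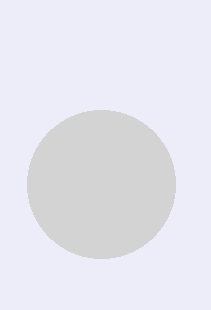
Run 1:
center_x = 101; center_y = 184; radius = 74; color = 'lightgray'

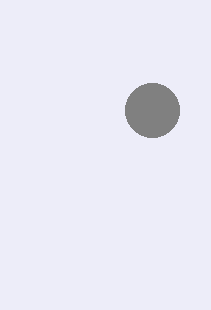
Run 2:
center_x = 152; center_y = 110; radius = 27; color = 'gray'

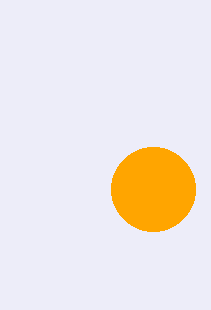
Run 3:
center_x = 153
center_y = 189
radius = 42
color = 'orange'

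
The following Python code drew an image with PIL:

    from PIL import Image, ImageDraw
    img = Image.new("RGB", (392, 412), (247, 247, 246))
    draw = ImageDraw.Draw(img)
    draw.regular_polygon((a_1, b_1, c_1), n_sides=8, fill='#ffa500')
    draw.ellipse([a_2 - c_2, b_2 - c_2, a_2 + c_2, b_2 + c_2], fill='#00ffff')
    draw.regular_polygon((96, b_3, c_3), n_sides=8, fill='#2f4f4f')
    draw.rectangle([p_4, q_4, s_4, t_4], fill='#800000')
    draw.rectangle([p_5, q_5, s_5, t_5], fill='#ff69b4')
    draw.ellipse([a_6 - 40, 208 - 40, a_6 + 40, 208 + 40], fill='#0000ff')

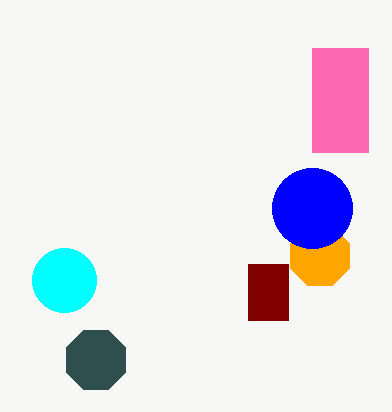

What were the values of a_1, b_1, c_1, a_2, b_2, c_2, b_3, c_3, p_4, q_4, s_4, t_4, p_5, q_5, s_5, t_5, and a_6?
a_1 = 320, b_1 = 256, c_1 = 32, a_2 = 64, b_2 = 280, c_2 = 32, b_3 = 360, c_3 = 32, p_4 = 248, q_4 = 264, s_4 = 288, t_4 = 320, p_5 = 312, q_5 = 48, s_5 = 368, t_5 = 152, a_6 = 312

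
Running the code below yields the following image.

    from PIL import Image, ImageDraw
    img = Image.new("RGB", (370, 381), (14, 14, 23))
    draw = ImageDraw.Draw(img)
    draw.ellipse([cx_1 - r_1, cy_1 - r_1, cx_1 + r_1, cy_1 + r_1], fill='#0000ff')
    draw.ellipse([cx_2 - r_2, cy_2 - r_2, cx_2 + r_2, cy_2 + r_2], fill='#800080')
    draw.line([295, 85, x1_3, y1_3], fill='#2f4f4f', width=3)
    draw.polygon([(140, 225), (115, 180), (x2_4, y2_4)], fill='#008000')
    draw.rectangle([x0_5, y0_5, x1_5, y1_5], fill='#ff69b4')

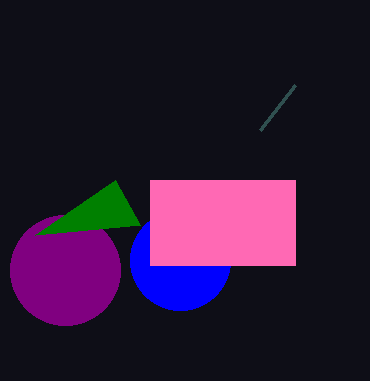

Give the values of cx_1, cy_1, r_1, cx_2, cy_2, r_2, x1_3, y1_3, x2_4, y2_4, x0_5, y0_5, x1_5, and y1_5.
cx_1 = 180
cy_1 = 260
r_1 = 50
cx_2 = 65
cy_2 = 270
r_2 = 55
x1_3 = 260
y1_3 = 130
x2_4 = 35
y2_4 = 235
x0_5 = 150
y0_5 = 180
x1_5 = 295
y1_5 = 265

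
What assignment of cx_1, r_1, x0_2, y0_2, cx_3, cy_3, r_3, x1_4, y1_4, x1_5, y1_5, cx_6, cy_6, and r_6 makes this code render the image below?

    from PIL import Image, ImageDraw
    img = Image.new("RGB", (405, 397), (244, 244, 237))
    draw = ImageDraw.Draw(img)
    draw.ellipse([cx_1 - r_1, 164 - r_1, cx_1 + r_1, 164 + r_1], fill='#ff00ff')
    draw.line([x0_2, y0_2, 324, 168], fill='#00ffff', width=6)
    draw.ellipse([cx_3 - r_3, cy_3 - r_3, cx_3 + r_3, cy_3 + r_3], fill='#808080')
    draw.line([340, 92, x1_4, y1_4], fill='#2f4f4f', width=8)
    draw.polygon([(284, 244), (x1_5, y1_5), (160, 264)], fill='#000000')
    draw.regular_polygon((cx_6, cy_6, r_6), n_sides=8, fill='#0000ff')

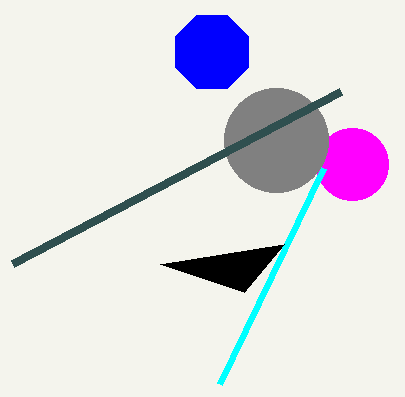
cx_1 = 352
r_1 = 36
x0_2 = 220
y0_2 = 384
cx_3 = 276
cy_3 = 140
r_3 = 52
x1_4 = 12
y1_4 = 264
x1_5 = 244
y1_5 = 292
cx_6 = 212
cy_6 = 52
r_6 = 40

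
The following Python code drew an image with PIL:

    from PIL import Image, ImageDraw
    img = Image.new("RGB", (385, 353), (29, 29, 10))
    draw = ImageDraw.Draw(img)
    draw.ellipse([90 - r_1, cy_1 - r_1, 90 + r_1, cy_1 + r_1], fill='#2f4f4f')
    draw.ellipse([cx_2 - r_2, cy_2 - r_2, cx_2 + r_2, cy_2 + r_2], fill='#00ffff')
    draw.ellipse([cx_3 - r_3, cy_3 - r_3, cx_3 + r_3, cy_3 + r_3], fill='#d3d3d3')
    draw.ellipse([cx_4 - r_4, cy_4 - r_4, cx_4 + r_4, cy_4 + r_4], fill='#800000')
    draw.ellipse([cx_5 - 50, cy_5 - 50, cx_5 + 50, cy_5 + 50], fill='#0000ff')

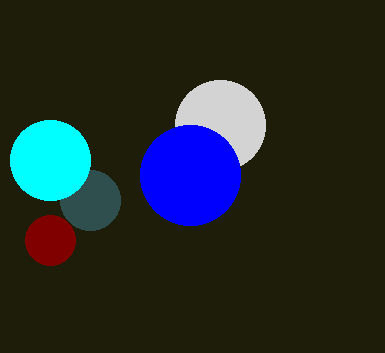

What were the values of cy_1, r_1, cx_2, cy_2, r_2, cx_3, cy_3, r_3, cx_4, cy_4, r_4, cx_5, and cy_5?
cy_1 = 200
r_1 = 30
cx_2 = 50
cy_2 = 160
r_2 = 40
cx_3 = 220
cy_3 = 125
r_3 = 45
cx_4 = 50
cy_4 = 240
r_4 = 25
cx_5 = 190
cy_5 = 175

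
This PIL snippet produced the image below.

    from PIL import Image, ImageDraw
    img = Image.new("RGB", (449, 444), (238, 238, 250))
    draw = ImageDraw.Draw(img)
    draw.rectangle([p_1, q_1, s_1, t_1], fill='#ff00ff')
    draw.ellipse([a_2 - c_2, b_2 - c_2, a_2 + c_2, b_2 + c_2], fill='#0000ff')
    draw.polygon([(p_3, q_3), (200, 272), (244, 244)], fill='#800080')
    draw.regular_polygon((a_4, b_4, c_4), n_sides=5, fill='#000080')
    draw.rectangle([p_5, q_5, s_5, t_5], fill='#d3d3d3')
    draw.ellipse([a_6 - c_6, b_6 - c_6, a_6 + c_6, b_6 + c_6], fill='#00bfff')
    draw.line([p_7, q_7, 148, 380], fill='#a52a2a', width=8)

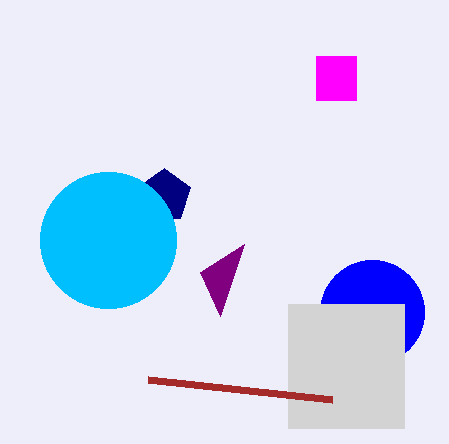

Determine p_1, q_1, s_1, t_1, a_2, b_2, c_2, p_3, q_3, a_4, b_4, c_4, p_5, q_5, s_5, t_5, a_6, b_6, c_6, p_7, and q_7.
p_1 = 316
q_1 = 56
s_1 = 356
t_1 = 100
a_2 = 372
b_2 = 312
c_2 = 52
p_3 = 220
q_3 = 316
a_4 = 164
b_4 = 196
c_4 = 28
p_5 = 288
q_5 = 304
s_5 = 404
t_5 = 428
a_6 = 108
b_6 = 240
c_6 = 68
p_7 = 332
q_7 = 400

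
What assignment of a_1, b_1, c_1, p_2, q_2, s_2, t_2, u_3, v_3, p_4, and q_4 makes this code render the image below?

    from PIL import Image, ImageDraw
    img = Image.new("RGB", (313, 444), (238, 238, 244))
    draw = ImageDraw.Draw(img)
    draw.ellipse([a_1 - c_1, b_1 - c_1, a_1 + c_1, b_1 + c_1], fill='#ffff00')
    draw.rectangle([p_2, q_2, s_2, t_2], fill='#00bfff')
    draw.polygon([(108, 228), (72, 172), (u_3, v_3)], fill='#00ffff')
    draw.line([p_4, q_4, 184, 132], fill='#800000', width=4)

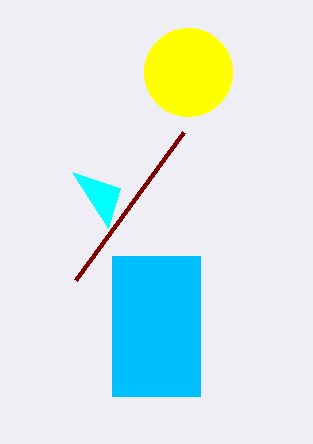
a_1 = 188
b_1 = 72
c_1 = 44
p_2 = 112
q_2 = 256
s_2 = 200
t_2 = 396
u_3 = 120
v_3 = 188
p_4 = 76
q_4 = 280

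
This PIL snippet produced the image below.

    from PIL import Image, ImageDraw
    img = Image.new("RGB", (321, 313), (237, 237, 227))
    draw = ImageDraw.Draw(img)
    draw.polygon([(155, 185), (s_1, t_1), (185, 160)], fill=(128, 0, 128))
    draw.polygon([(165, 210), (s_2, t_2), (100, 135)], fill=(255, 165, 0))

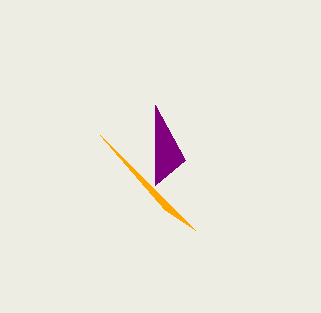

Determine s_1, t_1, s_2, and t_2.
s_1 = 155
t_1 = 105
s_2 = 195
t_2 = 230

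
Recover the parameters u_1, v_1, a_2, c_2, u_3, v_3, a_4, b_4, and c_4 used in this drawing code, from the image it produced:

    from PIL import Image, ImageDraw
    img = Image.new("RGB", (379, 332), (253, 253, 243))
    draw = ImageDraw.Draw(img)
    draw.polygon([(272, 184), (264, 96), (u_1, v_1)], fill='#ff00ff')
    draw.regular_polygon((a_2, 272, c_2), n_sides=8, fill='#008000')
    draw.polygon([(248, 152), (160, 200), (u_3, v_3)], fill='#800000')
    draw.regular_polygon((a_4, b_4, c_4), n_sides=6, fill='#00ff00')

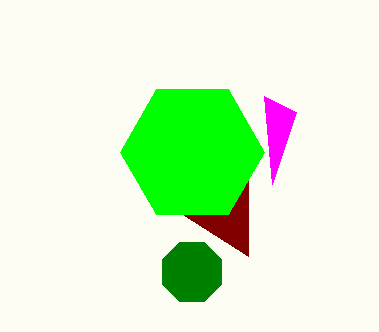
u_1 = 296
v_1 = 112
a_2 = 192
c_2 = 32
u_3 = 248
v_3 = 256
a_4 = 192
b_4 = 152
c_4 = 72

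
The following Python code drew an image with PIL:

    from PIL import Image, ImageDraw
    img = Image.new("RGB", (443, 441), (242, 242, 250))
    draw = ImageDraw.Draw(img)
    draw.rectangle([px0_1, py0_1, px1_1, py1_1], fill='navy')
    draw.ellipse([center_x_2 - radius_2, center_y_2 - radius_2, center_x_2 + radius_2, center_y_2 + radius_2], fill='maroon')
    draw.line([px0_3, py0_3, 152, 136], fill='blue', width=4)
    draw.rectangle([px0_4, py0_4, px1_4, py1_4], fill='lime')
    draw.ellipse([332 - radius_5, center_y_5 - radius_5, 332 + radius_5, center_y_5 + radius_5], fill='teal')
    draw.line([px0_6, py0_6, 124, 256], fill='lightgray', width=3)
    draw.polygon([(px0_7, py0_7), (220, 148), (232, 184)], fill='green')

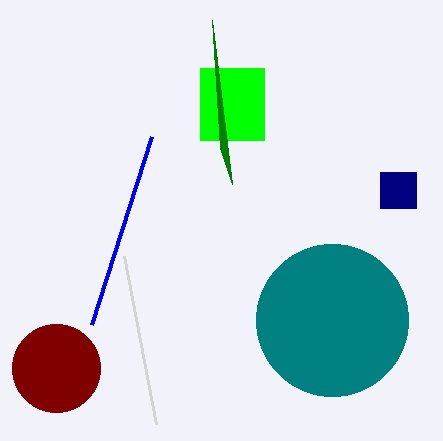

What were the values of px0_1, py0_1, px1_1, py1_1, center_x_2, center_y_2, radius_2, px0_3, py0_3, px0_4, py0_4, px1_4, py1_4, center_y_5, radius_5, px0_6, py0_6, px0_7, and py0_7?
px0_1 = 380, py0_1 = 172, px1_1 = 416, py1_1 = 208, center_x_2 = 56, center_y_2 = 368, radius_2 = 44, px0_3 = 92, py0_3 = 324, px0_4 = 200, py0_4 = 68, px1_4 = 264, py1_4 = 140, center_y_5 = 320, radius_5 = 76, px0_6 = 156, py0_6 = 424, px0_7 = 212, py0_7 = 20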